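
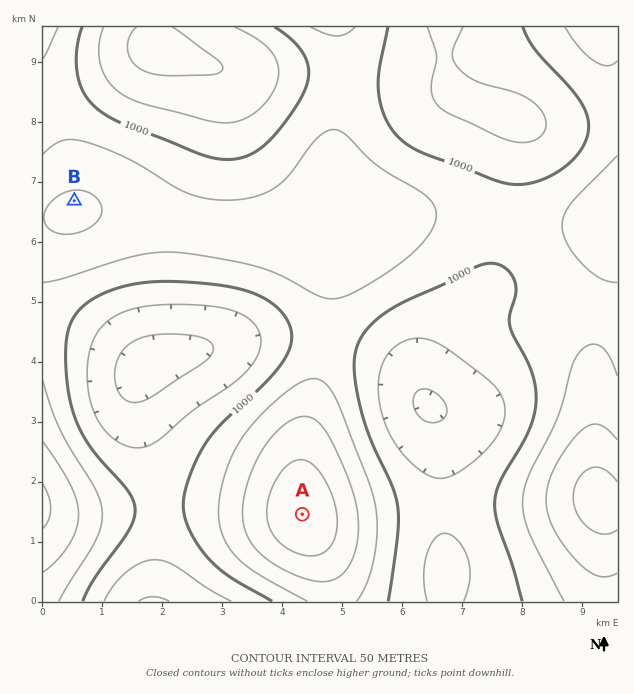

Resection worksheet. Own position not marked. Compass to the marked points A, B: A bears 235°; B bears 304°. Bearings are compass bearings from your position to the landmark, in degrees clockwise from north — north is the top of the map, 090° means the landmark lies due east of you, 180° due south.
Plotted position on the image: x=418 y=433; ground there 910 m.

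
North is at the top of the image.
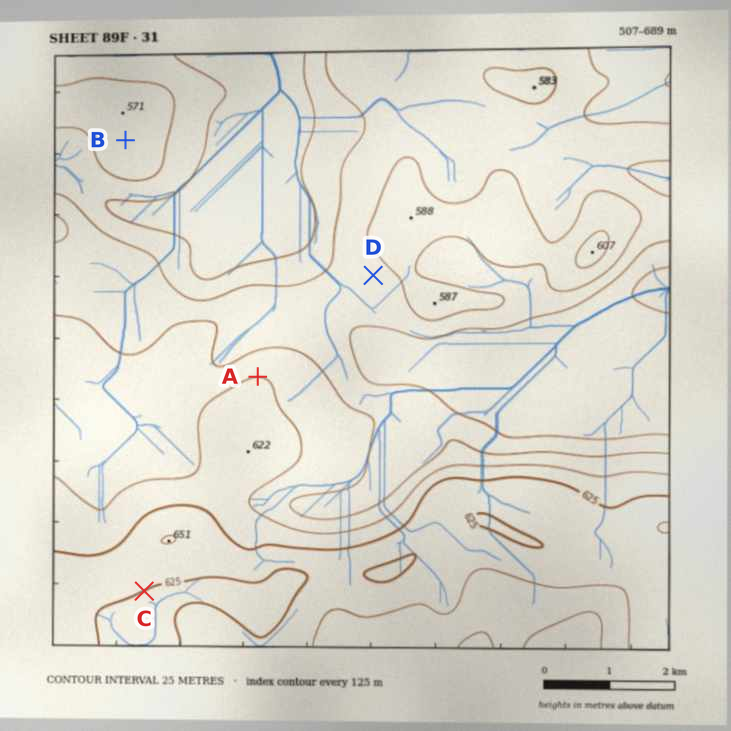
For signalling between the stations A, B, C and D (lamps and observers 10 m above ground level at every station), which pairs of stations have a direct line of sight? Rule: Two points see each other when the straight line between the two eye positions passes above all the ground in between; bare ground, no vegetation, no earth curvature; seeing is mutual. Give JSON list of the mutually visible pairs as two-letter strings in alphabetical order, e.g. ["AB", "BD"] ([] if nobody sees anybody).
["AB", "AD", "BD"]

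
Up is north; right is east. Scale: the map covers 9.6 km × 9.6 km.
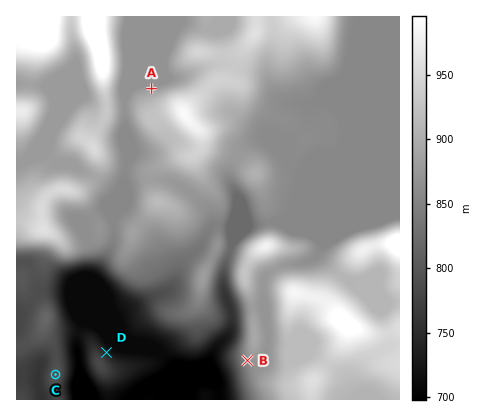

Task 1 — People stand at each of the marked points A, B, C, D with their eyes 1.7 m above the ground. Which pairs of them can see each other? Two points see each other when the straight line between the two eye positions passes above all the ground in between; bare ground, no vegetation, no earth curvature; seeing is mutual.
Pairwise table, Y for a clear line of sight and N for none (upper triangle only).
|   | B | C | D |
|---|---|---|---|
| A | N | N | N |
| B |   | Y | Y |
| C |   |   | N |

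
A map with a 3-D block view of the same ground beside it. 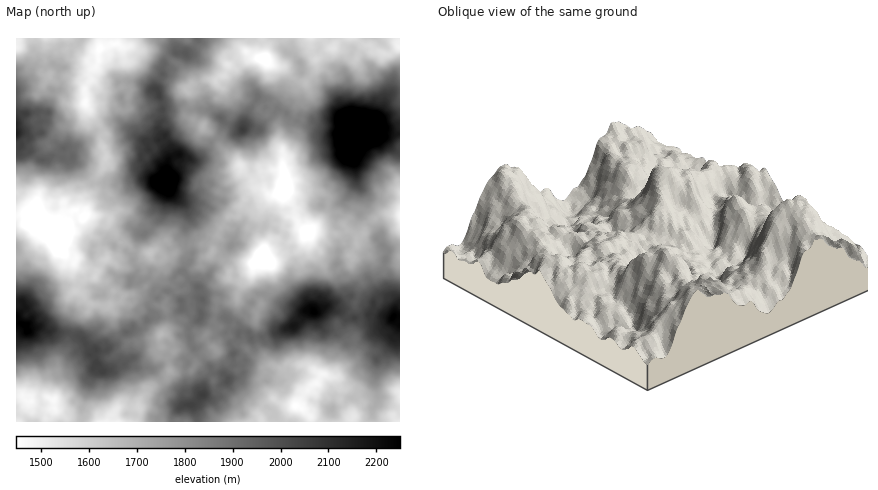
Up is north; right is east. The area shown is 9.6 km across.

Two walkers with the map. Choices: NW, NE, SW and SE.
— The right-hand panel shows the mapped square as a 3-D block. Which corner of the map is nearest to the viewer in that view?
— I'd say SE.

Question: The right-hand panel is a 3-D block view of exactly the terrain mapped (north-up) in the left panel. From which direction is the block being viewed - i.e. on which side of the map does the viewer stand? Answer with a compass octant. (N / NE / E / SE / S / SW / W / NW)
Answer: SE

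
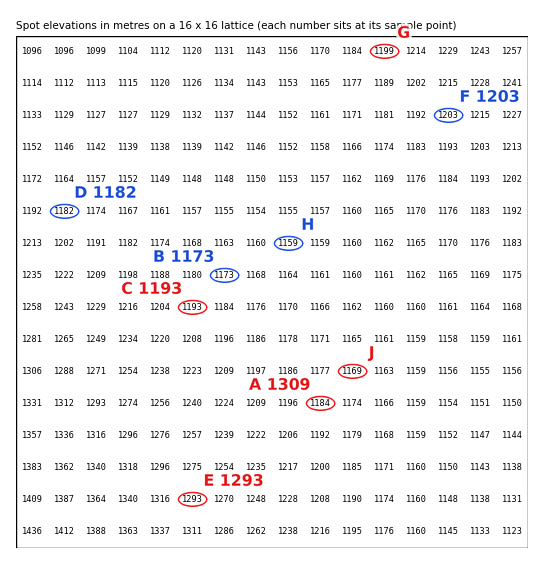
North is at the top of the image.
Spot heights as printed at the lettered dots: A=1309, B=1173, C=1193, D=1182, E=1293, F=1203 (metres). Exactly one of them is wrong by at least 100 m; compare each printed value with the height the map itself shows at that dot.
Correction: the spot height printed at A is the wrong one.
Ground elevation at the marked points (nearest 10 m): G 1200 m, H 1160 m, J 1170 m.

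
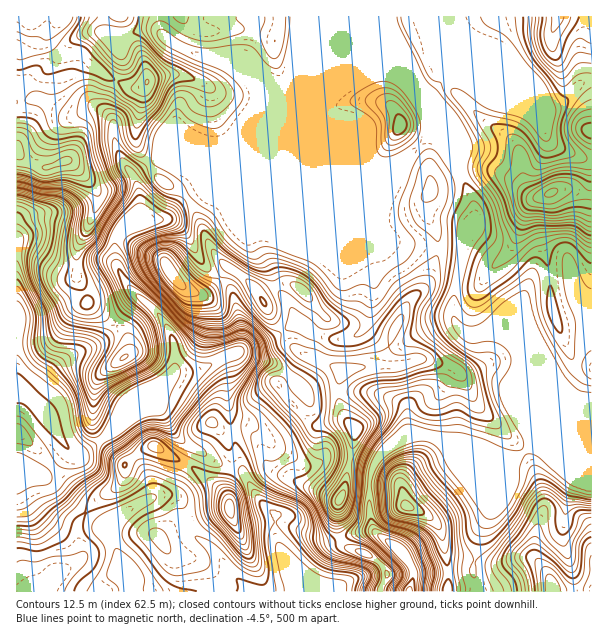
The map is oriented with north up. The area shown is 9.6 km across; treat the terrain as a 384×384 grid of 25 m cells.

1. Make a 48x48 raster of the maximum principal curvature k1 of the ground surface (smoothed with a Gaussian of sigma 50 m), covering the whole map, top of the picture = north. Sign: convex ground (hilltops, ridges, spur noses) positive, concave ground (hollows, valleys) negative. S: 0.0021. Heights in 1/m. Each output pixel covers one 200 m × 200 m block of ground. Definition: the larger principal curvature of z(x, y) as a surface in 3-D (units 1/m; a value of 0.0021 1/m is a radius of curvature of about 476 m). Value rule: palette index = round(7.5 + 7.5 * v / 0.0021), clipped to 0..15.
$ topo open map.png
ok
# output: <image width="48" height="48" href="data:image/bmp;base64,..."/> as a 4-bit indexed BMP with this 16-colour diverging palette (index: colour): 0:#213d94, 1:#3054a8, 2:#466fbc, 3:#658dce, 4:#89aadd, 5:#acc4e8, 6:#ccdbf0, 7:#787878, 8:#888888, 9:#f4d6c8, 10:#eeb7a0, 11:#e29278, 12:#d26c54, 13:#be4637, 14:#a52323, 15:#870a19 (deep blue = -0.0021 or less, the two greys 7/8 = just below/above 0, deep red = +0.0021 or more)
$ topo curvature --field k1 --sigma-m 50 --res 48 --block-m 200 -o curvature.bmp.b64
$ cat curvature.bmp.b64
<image width="48" height="48" href="data:image/bmp;base64,Qk32BAAAAAAAAHYAAAAoAAAAMAAAADAAAAABAAQAAAAAAIAEAAATCwAAEwsAABAAAAAAAAAAlD0hAKhUMAC8b0YAzo1lAN2qiQDoxKwA8NvMAHh4eACIiIgAyNb0AKC37gB4kuIAVGzSADdGvgAjI6UAGQqHAIiIh4mIiIiIiIeZiIh3nPtprbmIdnnKqoiJmId3eJiIiIm4eIiHVv/Wjrd4h4rJi4iImZh3eJiIiJ24eImpv/qHjqiJqqunfJmIiJmIiZiIiL+HeJvf/5dnn6mImqqIjJiIiYiJmYd4ePx3iqq7qIdnv5eIiKp3i4eJmXeJmYiIi/mImHrbl7qb7Zh3eKuHeneJqpd4iJiJrtiHdVr9qc7v2pmHd5uZu3iHm6qIh4h3nth4d53vl5zKiIiHd5u6qHh3iry5h3dovcmKvdu/qK3JeIiHd4und3d4mIrKh3icupm7uYiPqL64d3iHd4uYd3iJhlnbh5rJeIi4iHd/x6zad3d4eJmHd3mYdnzOytuHeYmneJhu94mrqHd4iIiHeJqIiKl63smYiYqHeKhr+XiIiHd3iod3iKh4i9h4rJq6qYmHeLqb3ah3iHeJuYd3iJh3iuiIiGirqIh3i5mrq8qJmIibmHeIiIh3evh3h3iKuJp4uneqmImImYi6d3d3eIiHaflnd4iJuayquHe5h3h4iYm4d3iIiHiIityXeHeImYvLl3eqmIiHeIuXeHiIiXh4qr/rmoeIiXi7mImpq7u5mryZiIiImYmYiHre3JiZiGWqm7qZmZmry7mZmIh5mImph3iquoermFOcuoh3eJmJmHd4iIiKiIiql4mauXerqne9mIiId5uIiHeIiIiaiHebqaqrqYnLrLrMh3m7mIuoh3iIh4ipiGaKqqqpiHzqy6rbiJyYh3nIh3mYd4i4iHiamaqXd5/MuIrZedp3h3i7mImod3ioeIm6maqIiv/LqI25rbh3iHiKuYmqiHioiIq5m6iJrP2XmvyZupiHiIh4moiZmIioiJuYvIZ5vvqHrqd5iIh3eHh4moiZmYiXeYmIvoic/uuJ6XeIh4h3eHd3ioiJmoiGeWd4r9iaqbuct3eId3d4iHd3ioh4ipeGaoiIjvh4eHetl4eIiIiIiIiImnd3iqeIiniGavt3d2bKiHiIiHiIiIiImXd3ibmZmWiGet6oeJu3iIeIiIiIiIiJiYh3ebupmWmpq7zaituHeIeIiHeIiIiJmYh4mqvLqr3cvLqZnbiIh3d4iHiIiHd4mYiaqZiaqcy8u5lnund4iIiIiIiIiIh4qIiZiaiIiKmKu4iKyHeIiIh3h4h4iKmIqHeIiah4iaiInJebt3iIiIiHd3d3eKuYiHeImpd4mql3iqd7x3eIiIeIh3d3d4y5eHeaqYeJq4mHeahp2IeIiHiIh4iHd4u5h3m6mId4qYiIiIiJuoeImIiIh4iJmauYiIyneId4mYeIh4iru3Z5mZiIiIiImZqIecp3eHeKiIiImIrKvKq7qYiIiHeIiIiImoiHd3eLd4eIibyYu7y5iIiJh3h3iIiIuHh3eIirh5iImrhn2nh3d3eKiIiHd3d6l3d3d4nKiIiYmpd52HiIiIiLmIiHiIiLh4iHeInIiIiJmHeJp3iZmZiKmIiIeIiqh4iIiIm4iIiJqZmqiJmIiId5qIiHiIi4eIiIiHi6iA=="/>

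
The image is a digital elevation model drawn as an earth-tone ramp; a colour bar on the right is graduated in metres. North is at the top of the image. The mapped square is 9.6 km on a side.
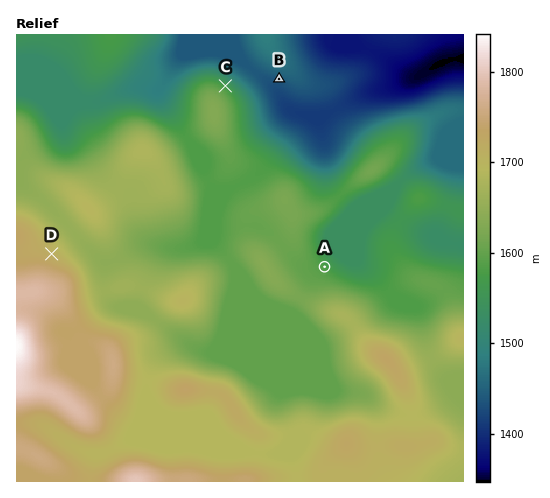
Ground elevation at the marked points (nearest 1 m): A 1580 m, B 1441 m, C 1568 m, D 1715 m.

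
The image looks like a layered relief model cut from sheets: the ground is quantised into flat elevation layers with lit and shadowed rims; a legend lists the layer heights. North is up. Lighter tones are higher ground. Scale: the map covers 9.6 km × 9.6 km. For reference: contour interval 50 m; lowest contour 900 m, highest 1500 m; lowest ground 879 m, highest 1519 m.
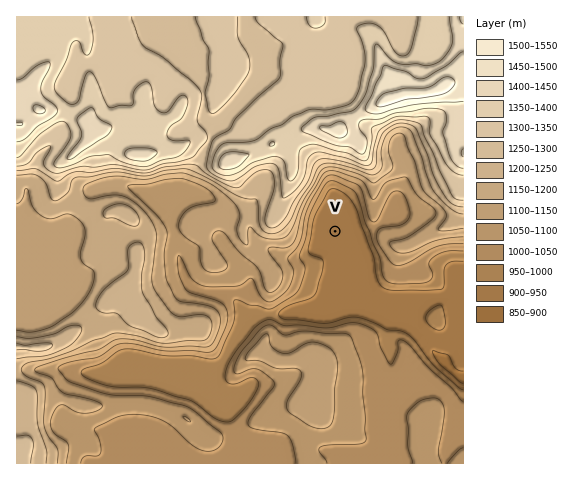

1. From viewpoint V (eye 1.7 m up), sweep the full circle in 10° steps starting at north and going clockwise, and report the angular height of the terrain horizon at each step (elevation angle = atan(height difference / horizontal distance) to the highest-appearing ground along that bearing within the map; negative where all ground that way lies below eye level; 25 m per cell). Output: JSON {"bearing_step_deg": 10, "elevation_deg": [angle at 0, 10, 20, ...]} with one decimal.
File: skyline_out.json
{"bearing_step_deg": 10, "elevation_deg": [15.0, 14.9, 15.5, 12.6, 10.1, 10.1, 10.3, 10.0, 8.8, 8.6, 9.3, 7.9, 5.6, 4.3, 1.4, 1.9, 2.5, 3.4, 4.1, 4.6, 3.9, 3.9, 5.3, 7.3, 7.8, 10.0, 12.5, 13.9, 16.3, 17.4, 17.4, 17.4, 17.5, 16.2, 13.3, 13.7]}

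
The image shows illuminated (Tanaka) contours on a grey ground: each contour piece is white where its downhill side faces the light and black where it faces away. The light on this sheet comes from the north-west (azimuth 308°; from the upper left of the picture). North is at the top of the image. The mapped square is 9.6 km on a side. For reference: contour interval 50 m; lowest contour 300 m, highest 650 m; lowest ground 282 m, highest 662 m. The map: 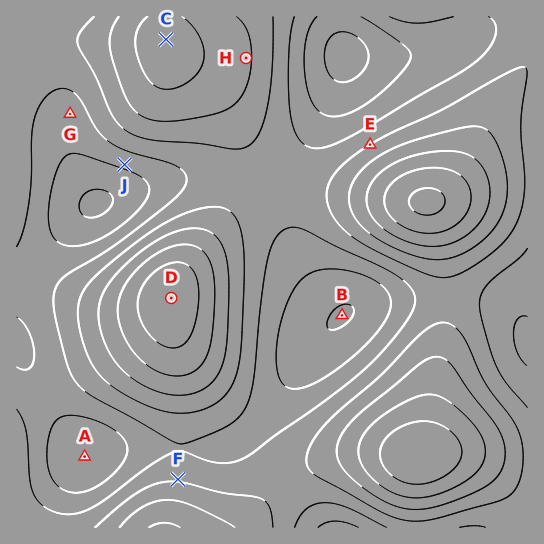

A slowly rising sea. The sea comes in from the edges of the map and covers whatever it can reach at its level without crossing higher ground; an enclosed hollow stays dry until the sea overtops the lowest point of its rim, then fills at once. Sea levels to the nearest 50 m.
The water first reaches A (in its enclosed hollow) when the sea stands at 350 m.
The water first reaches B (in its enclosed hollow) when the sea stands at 400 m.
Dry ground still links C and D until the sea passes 450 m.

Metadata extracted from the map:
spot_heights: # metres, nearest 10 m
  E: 450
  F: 440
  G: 380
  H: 510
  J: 360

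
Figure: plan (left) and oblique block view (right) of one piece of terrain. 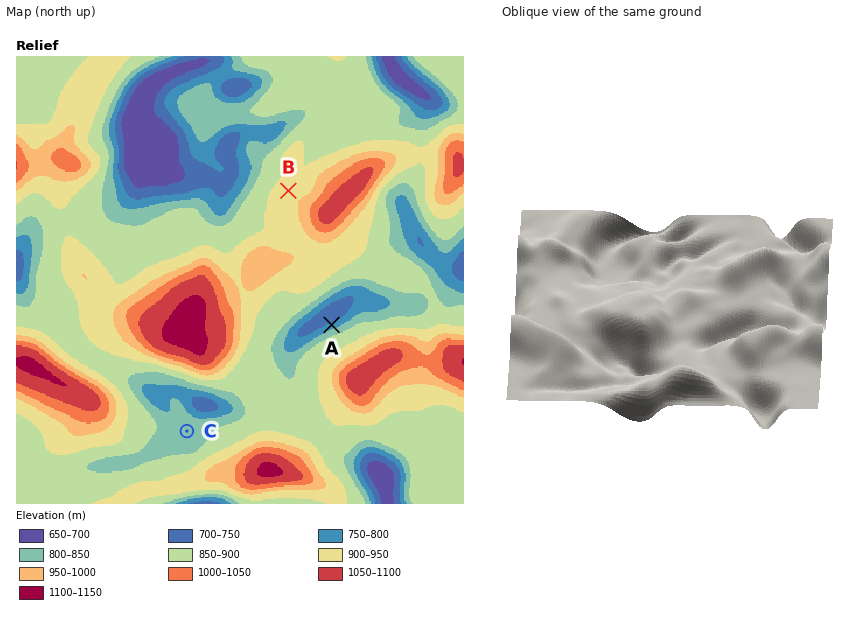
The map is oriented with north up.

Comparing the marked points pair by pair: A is below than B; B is above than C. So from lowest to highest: A C B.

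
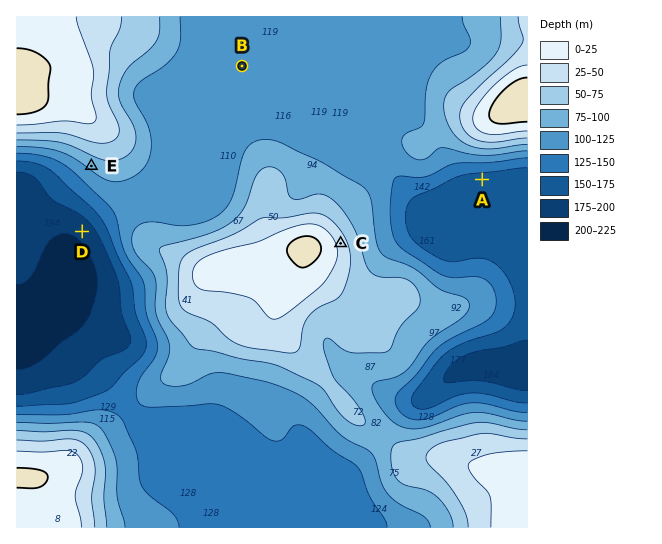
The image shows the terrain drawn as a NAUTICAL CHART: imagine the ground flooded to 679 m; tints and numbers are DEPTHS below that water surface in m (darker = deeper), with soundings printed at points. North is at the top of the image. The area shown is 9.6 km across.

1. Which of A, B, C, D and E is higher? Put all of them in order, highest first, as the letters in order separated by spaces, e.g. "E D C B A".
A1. C E B A D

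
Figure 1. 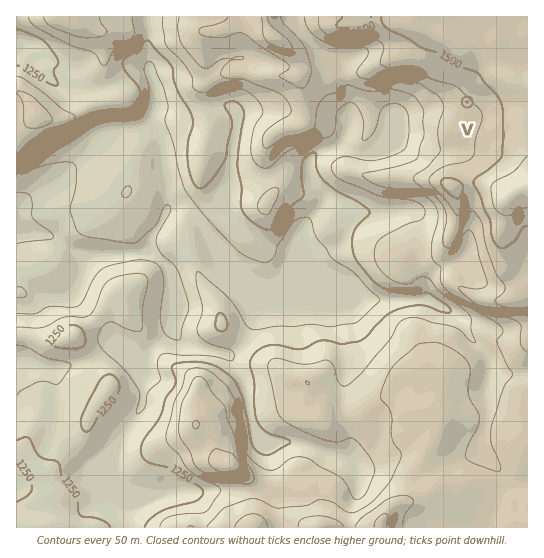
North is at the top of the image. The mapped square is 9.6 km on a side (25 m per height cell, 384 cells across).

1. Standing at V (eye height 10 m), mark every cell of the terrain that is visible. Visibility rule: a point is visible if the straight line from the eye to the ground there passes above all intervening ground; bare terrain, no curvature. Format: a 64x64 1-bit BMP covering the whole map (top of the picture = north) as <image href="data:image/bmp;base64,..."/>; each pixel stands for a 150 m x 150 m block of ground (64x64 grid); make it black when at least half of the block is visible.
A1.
<image width="64" height="64" href="data:image/bmp;base64,Qk0+AgAAAAAAAD4AAAAoAAAAQAAAAEAAAAABAAEAAAAAAAACAAATCwAAEwsAAAIAAAAAAAAA////AAAAAADwAAB8AAAAAPAAADwAAAAAwAAAHAAAAAAEAAAMAAAAAAYAAAAAAAAADgAAAAAAAAAeAAAEAAAAAD8AABwAAAAAfwAAeAAAAAD+gAD4AAAAAPBAAPAAAAAA8GAA8AAAAADwcAHwAAAAAPB4A/AAAAAA8HgD8AAAAADwPAPwAAAAAPgeA/AAAAAAeB4D8AAAAAAA/gPgEAAAAAH+B+BwAAAAAH8f4OAAAAAAfyAHwAAAAAD/gA+AAAAAAeGAHwAAAADz4YAwAAAAAP/jgHAAAAAA9mOAYAAAAADwB4BgAAAAAPAPwMAAAAAA8A+AgAAAAAD4DwGAAAAAAPwAAwAAAAAA/AAAAAAAAAD8AAAAAAAAAPwAAAAAAAAAAAAAAAAAAAAAAAAAAAAAAAB4AAAAAAAAAAwAAYAAAAAAAAABgAAAAAAAAAHAAAAAAAAAA8AAAAAAAAAD4AAAHgAAAAPgAgf/AAAAAfA///8AAAAB8P+f/8AAAAH5/gf/4AAAAfn+AP/4AAAA//4A/n4AAAB//gP+PwAAAD/eA/4fgAAAD94D/j/wAAAP3gP+PDgAAA/fA/zwAAAAD9/f/OAAAAAfn//4gAAAAB8f/+AAAAAAHAf/wAAAAAA4AB+AAAAAAHAADgAAAAEAcAAcAAAAAADAADAAAcAAAIAAAAABwAABAAAAAA=="/>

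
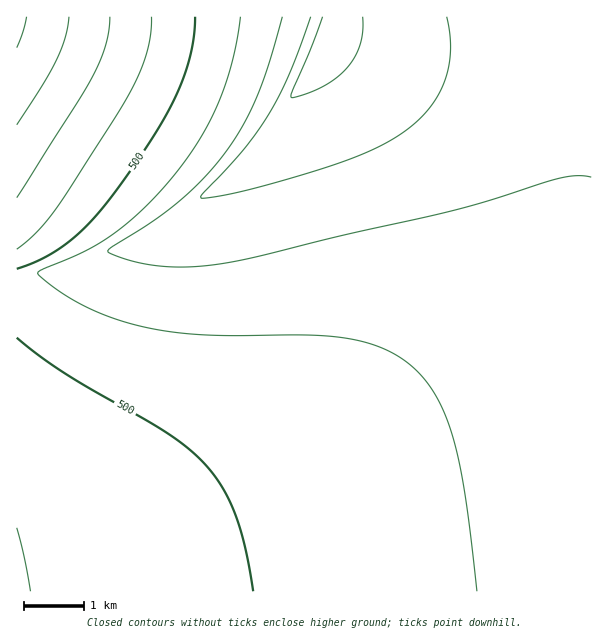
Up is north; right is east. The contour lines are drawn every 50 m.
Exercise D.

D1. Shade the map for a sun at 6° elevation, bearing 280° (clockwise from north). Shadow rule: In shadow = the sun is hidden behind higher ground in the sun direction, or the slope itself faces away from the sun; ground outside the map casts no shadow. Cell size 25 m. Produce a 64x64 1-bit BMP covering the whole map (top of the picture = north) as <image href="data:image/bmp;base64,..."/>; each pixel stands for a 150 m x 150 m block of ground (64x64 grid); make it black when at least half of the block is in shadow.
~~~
<image width="64" height="64" href="data:image/bmp;base64,Qk0+AgAAAAAAAD4AAAAoAAAAQAAAAEAAAAABAAEAAAAAAAACAAATCwAAEwsAAAIAAAAAAAAA////AAAAAAAAAAAAAAAAAAAAAAAAAAAAAAAAAAAAAAAAAAAAAAAAAAAAAAAAAAAAAAAAAAAAAAAAAAAAAAAAAAAAAAAAAAAAAAAAAAAAAAAAAAAAAAAAAAAAAAAAAAAAAAAAAAAAAAAAAAAAAAAAAAAAAAAAAAAAAAAAAAAAAAAAAAAAAAAAAAAAAAAAAAAAAAAAAAAAAAAAAAAAAAAAAAAAAAAAAAAAAAAAAAAAAAAAAAAAAAAAAAAAAAAAAAAAAAAAAAAAAAAAAAAAAAAAAAAAAAAAAAAAAAAAAAAAAAAAAAAAAAAAAAAAAAAAAAAAAAAAAAAAAAAAAAAAAAAAAAAAAAAAAAAAAAAAAAAAAAAAAAAAAAAAAAAAAAAAAAAA+AAAAAAAAAD/gAAAAAAAAB/wAAAAAAAAA/wAAAAAAAAAfwAAAAAAAAAfwAAAAAAAAAfgAAAAAAAAAfgAAAAAAAAA/AAAAAAAAAB/AAAAAAAAAB+AAAAAAAAAD8AAAAAAAAAH4AAAAAAAAAPwAAAAAAAAAfgAAAAAAAAA/AAAAAAAAAD+AAAAAAAAAH8AAAAAAAAAPwAAAAAAAAA/gAAAAAAAAB/AAAAAAAAAH8AAAAAAAAAP4AAAAAAAAA/gAAAAAAAAB+AAAAAAAAAD8AAAAAAAAAPwAAAAAAAAAfAAAAAAAAAB8AAAAA=="/>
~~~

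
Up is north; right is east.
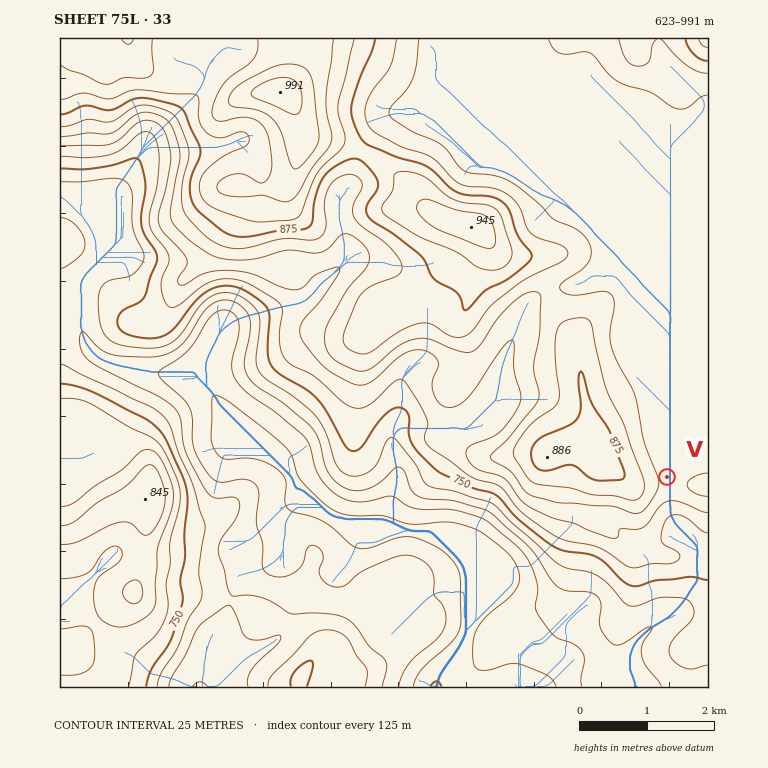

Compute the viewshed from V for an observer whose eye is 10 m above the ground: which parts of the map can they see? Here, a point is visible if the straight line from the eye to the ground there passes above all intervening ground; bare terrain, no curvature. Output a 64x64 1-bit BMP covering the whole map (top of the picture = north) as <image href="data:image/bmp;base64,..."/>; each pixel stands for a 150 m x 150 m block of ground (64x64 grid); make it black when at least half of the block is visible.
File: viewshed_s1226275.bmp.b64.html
<image width="64" height="64" href="data:image/bmp;base64,Qk0+AgAAAAAAAD4AAAAoAAAAQAAAAEAAAAABAAEAAAAAAAACAAATCwAAEwsAAAIAAAAAAAAA////AAAAAAAAAAAAAAAAAAAAAAAAAAAAAAAAAAAAAAAAAAAAAAAADAAAAAAAAAAHAAAAAAAAAAMAAAAAAAAAAQAAAAAAAAAAAAAAAAAAAAAAAAAAAAAAAAAAAAAAAAAAAAAAAAAAAAAAAAAAAAAAfwAAAAAAAAD/AAAAAAAAAH8AAAAAAAAAIAAAAAAAAAAgAAAAAAAAACAAAAAAAAAAIAAAAAAAAAB/AAAAAAAAAP8AAAAAAAAA/wAAAAAAAAH/AAAAAAAAAf8AAAAAAAAB/wAAAAAAAAH/AAAAAAAAAf8AAAAAAAAB/wAAAAAAAAP/AAAAAAAAD38AAAAAAAAOfwAAAAAAAA7/AAAAAAAADP8AAAAAAAAN/wAAAAAAAA//AAAAAAAAD/8AAAAAAAAH/wAAAAAAAAP/AAAAAAAAAf8AAAAAAAAB/wAAAAAAAAH/AAAAAAAAAf8AAAAAAAAD/wAAAAAAMAP/AAAAAABwA/8AAAAAADAH/wAAAAAAAAf/AAAAAAAAB/8AAAAAAAAP/wAAAAAAAA//AAAAAAAAD/8AAAAAAAAf/wAAAAAAAB//AAAAAAAAH/8AAAAAAAA//wAAAAAAAD//AAAAAAAAf/8AAAAAAAB//wAAAAAAAH//AAAAAAAA//8AAAAAAAD//wAAAAAAAP//AAAAAAAB//8AAAAAAAH//w=="/>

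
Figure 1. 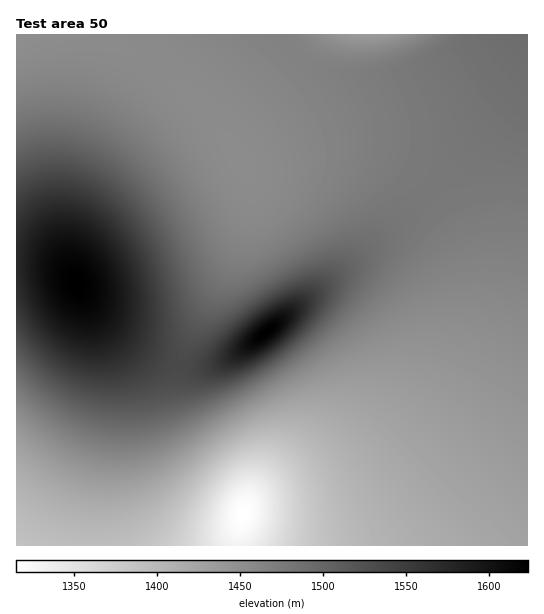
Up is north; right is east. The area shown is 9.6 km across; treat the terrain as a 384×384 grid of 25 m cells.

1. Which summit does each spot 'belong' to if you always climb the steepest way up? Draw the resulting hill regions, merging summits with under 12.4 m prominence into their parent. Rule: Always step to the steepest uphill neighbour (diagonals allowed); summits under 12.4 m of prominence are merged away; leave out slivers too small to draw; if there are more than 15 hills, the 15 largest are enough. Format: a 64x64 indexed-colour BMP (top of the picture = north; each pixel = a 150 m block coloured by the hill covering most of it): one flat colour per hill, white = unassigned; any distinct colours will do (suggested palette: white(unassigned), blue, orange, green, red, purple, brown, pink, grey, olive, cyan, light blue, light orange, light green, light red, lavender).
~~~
<image width="64" height="64" href="data:image/bmp;base64,Qk12CAAAAAAAAHYAAAAoAAAAQAAAAEAAAAABAAQAAAAAAAAIAAATCwAAEwsAABAAAAAAAAAA////ALR3HwAOf/8ALKAsACgn1gC9Z5QAS1aMAMJ34wB/f38AIr28AM++FwDox64AeLv/AIrfmACWmP8A1bDFABERERERERERERERERERMzMzMzMzMzMzMzMzMzMzMzMzEREREREREREREREREREzMzMzMzMzMzMzMzMzMzMzMzMRERERERERERERERERETMzMzMzMzMzMzMzMzMzMzMzMxERERERERERERERERERMzMzMzMzMzMzMzMzMzMzMzMzERERERERERERERERERETMzMzMzMzMzMzMzMzMzMzMzMRERERERERERERERERESIiMzMzMzMzMzMzMzMzMzMzMxERERERERERERERERERIiIiIiIzMzMzMzMzMzMzMzMzERERERERERERERERERIiIiIiIiIjMzMzMzMzMzMzMzMREREREREREREREREREiIiIiIiIiIjMzMzMzMzMzMzMxEREREREREREREREREiIiIiIiIiIiIjMzMzMzMzMzMzEREREREREREREREREiIiIiIiIiIiIiIzMzMzMzMzMzMREREREREREREREREiIiIiIiIiIiIiIiMzMzMzMzMzMxEREREREREREREREiIiIiIiIiIiIiIiIjMzMzMzMzMzERERERERERERERESIiIiIiIiIiIiIiIiIzMzMzMzMzMRERERERERERERESIiIiIiIiIiIiIiIiIiMzMzMzMzMxERERERERERERESIiIiIiIiIiIiIiIiIiIjMzMzMzMzERERERERERERERIiIiIiIiIiIiIiIiIiIiIzMzMzMzMREREREREREREREiIiIiIiIiIiIiIiIiIiIjMzMzMzMxEREREREREREREiIiIiIiIiIiIiIiIiIiIiIzMzMzMzERERERERERERESIiIiIiIiIiIiIiIiIiIiIjMzMzMzMRERERERERERERIiIiIiIiIiIiIiIiIiIiIiIzMzMzMxEREREREREREREiIiIiIiIiIiIiIiIiIiIiIjMzMzMzERERERERERERESIiIiIiIiIiIiIiIiIiIiIiIzMzMzMREREREREREREREiIiIiIiIiIiIiIiIiIiIiIjMzMzMxERERERERERERESIiIiIiIiIiIiIiIiIiIiIiMzMzMzEREREREREREREREiIiIiIiIiIiIiIiIiIiIiIjMzMzMRERERERERERERESIiIiIiIiIiIiIiIiIiIiIiMzMzMxEREREREREREREREiIiIiIiIiIiIiIiIiIiIiIzMzMzERERERERERERERESIiIiIiIiIiIiIiIiIiIiIjMzMzMREREREREREREREREiIiIiIiIiIiIiIiIiIiIiIzMzMxERERERERERERERESIiIiIiIiIiIiIiIiIiIiIjMzMzEREREREREREREREREiIiIiIiIiIiIiIiIiIiIiMzMzMRERERERERERERERESIiIiIiIiIiIiIiIiIiIiIzMzMxEREREREREREREREREiIiIiIiIiIiIiIiIiIiIjMzMzERERERERERERERERESIiIiIiIiIiIiIiIiIiIiMzMzMREREREREREREREREREiIiIiIiIiIiIiIiIiIiIzMzMxERERERERERERERERESIiIiIiIiIiIiIiIiIiIzMzMzEREREREREREREREREREiIiIiIiIiIiIiIiIiIjMzMzMRERERERERERERERERESIiIiIiIiIiIiIiIiIiMzMzMxERERERERERERERERERIiIiIiIiIiIiIiIiIiMzMzMzERERERERERERERERERESIiIiIiIiIiIiIiIiIzMzMzMRERERERERERERERERERIiIiIiIiIiIiIiIiIzMzMzMxEREREREREREREREREREiIiIiIiIiIiIiIiIjMzMzMzERERERERERERERERERESIiIiIiIiIiIiIiIjMzMzMzMRERERERERERERERERERIiIiIiIiIiIiIiIjMzMzMzMxEREREREREREREREREREiIiIiIiIiIiIiIjMzMzMzMzERERERERERERERERERESIiIiIiIiIiIiIjMzMzMzMzMRERERERERERERERERETMiIiIiIiIiIiIzMzMzMzMzMxERERERERERERERERERMzMzIiIiIiIiMzMzMzMzMzMzERERERERERERERERERMzMzMzMzMzMzMzMzMzMzMzMzMREREREREREREREREREzMzMzMzMzMzMzMzMzMzMzMzMxEREREREREREREREREzMzMzMzMzMzMzMzMzMzMzMzMzEREREREREREREREREjMzMzMzMzMzMzMzMzMzMzMzMzMREREREREREREREREiIzMzMzMzMzMzMzMzMzMzMzMzMxEREREREREREREREiIiMzMzMzMzMzMzMzMzMzMzMzMzEREREREREREREREiIiIjMzMzMzMzMzMzMzMzMzMzMzMREREREREREREREiIiIiIzMzMzMzMzMzMzMzMzMzMzMxEREREREREREREiIiIiIjMzMzMzMzMzMzMzMzMzMzMzEREREREREREREiIiIiIiIzMzMzMzMzMzMzMzMzMzMzMREREREREREREiIiIiIiIiMzMzMzMzMzMzMzMzMzMzMxEREREREREREiIiIiIiIiIjMzMzMzMzMzMzMzMzMzMzERERERERERIiIiIiIiIiIiIzMzMzMzMzMzMzMzMzMzMRERERERESIiIiIiIiIiIiIiMzMzMzMzMzMzMzMzMzMxERERERESIiIiIiIiIiIiIiIjMzMzMzMzMzMzMzMzMz"/>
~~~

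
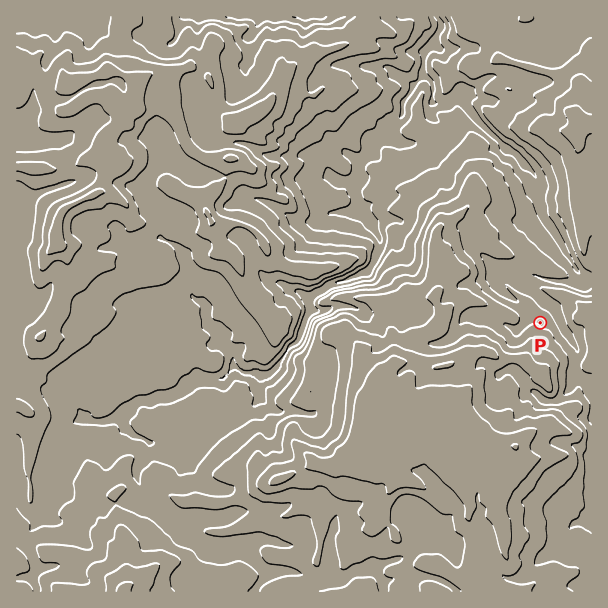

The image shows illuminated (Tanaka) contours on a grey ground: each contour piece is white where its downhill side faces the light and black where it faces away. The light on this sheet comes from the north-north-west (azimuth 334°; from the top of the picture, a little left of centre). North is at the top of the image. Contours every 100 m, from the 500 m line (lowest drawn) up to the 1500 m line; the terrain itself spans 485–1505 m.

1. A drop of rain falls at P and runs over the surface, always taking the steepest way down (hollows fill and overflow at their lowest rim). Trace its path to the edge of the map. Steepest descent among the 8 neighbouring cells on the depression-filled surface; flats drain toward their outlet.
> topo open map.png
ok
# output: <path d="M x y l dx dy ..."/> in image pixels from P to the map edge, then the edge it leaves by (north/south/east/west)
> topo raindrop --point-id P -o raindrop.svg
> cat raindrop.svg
<path d="M540 323l5-5 0-6 6-6 0-1-12-11-9-4-3 0-3-3-6-3-6-6 0-6 3-3 7 0 21 10 5 0 1 2 8 0 1 1 9 0 6 3 11 0 0-6-6-7-2-5-4-4-2-5-6-7-4-11-3-3 0-1-3-3 0-2-11-15-1-9-2-1 0-9-1-2 0-12-5-9-6-6 0-1-1 0-23-23-1 0-8-7-1 0-18-18 0-2-11-12-1-6-2-1-9 0-4 4-6 2-2 1-1-1-5 0-3-6 0-14-7-10 0-5-2-1 0-20 14-15 3-6 0-7-3-3"/>
exit: north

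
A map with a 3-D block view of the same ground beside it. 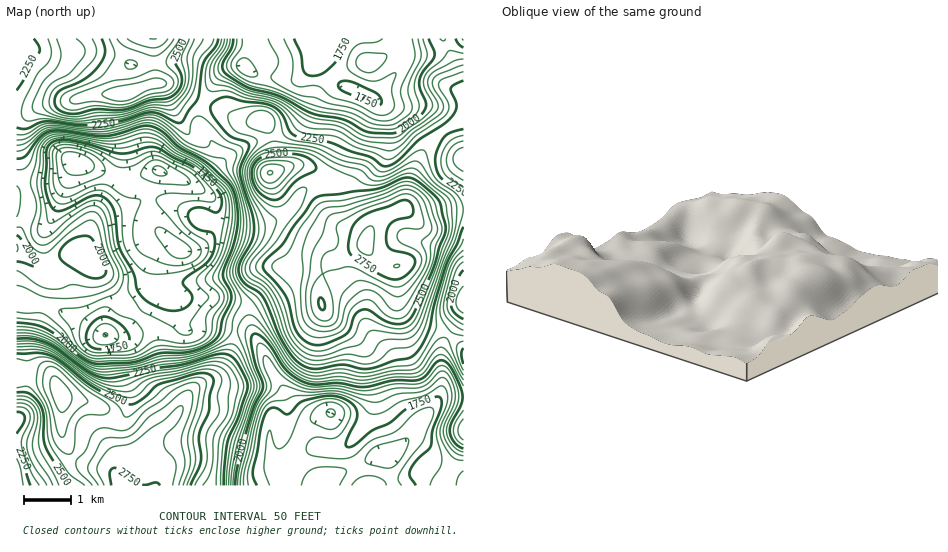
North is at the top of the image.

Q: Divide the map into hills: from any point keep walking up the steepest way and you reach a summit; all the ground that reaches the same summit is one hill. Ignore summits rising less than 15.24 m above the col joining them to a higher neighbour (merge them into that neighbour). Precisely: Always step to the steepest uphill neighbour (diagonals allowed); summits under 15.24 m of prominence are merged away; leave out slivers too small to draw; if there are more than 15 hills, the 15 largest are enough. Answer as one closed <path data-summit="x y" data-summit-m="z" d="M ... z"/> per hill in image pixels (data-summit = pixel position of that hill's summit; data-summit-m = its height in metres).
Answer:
<path data-summit="364 244" data-summit-m="858" d="M463 38l-59 0 0 20-4 10-19 23-9 7 3 4-1 5-22 42-8 30-8 5-21 1-9 3-12 17-18 15-17 5-37-3-5-3-3-16-6-9-28-16-22-7-8 17 0 27 6 13 19 17-11 3-7 6-6 13-2 14-5 7-18 7-14 11-5 9-1 19 12 0 9-4 14-15 12-19 4-1 10 4 7 0 3 3 6 26 3 3 18-5 12 0 26 4 11 6-6-22 0-5 6-6 28-20 10-13 29 2 14 8 24 23 10 27 25 29 3 33 4 11 7 10 12 11 21-27 2-8 0-41 22-36z"/><path data-summit="120 485" data-summit-m="845" d="M157 295l-4 1-12 19-14 15-9 4-12 1 10 4 6 8 1 25 6 18 0 15-3 9-10 7-22 1-6 2-4 5-3 17-3 7-12 11-31 20-6 1 289 1-23-13-4-4 0-7 5-16 8-17 10-9 9-5-15 1-19-15-20-33-11-27-7-8-9-3-26-4-12 0-18 5-3-3-6-26-3-3-7 0z"/><path data-summit="125 93" data-summit-m="821" d="M35 50l-8 1-11 9 1 131 11-6 26-1 7-2 5-5 9-17 47 20 9 0 22-9 8 0 26 11 6 0 21-22 2-7-3-8-14-21 1-14 16-29 9-10 11-5-21 1-19-7-66 5-15-7-24-6-42 2z"/><path data-summit="321 303" data-summit-m="840" d="M306 270l-15 0-10 13-29 21-5 5 0 5 5 16 17 38 20 33 19 15 15-1-9 5-10 9-8 17-5 16 0 7 4 4 26 13 15-12 39-17 18-5 17-16 8-11-18-22-4-11-3-33-25-29-10-27-28-26-10-5z"/><path data-summit="61 396" data-summit-m="833" d="M35 303l-9 0 2 82-5 22-7 13 1 66 18-2 34-22 11-14 2-15 6-9 31-4 7-6 3-9 0-15-6-18 0-20-2-8-5-5-20-8-20-13-23-10z"/><path data-summit="77 253" data-summit-m="622" d="M78 162l-3 0-2 3-15 40-13 25-1 15 7 19 16 21 4 29 25 17 9 3 2-19 5-9 14-11 18-7 5-7 2-14 6-13 7-6 11-3-19-17-6-13 0-27 7-17-26 9-9 0z"/><path data-summit="270 173" data-summit-m="824" d="M316 59l-6 18 0 27-10 19-20 12-21 5-14 5-17 12-25 25-10 4 18 11 5 10 1 13 19 5 23 0 11-3 14-7 22-27 9-3 21-1 8-5 8-30 22-42 1-5-22-14-12-3z"/><path data-summit="263 120" data-summit-m="729" d="M312 66l-15 13-38-4-9-3-7-6-11 1-7 4-14 17-12 28 1 11 13 18 3 8-2 7-19 20-7 2 6 3 6-1 28-27 17-12 14-5 21-5 18-11 8-12 5-13-1-22z"/><path data-summit="17 249" data-summit-m="627" d="M71 168l-5 9-7 6-31 2-12 6 0 110 30 4 27 12-3-8 0-17-3-7-16-21-7-19 1-15 17-33z"/><path data-summit="153 39" data-summit-m="824" d="M251 38l-234 0-1 20 13-8 6 0 14 4 42-2 24 6 15 7 66-5 19 7 29 0 8-21z"/><path data-summit="367 63" data-summit-m="573" d="M403 38l-92 1 5 10 0 9 25 27 29 13 5 0 21-26 8-14z"/><path data-summit="463 431" data-summit-m="652" d="M463 397l-23 1-34 43 8 2 20 21 22 9 7 6z"/><path data-summit="463 356" data-summit-m="692" d="M463 312l-21 36 0 41-3 11 3-3 22 0z"/>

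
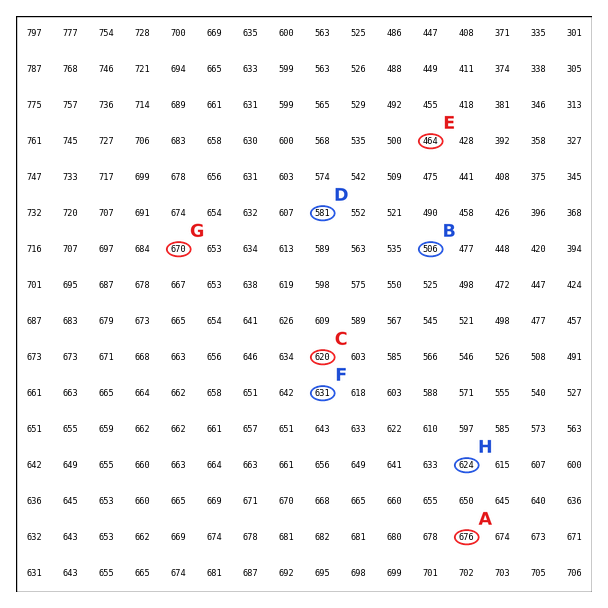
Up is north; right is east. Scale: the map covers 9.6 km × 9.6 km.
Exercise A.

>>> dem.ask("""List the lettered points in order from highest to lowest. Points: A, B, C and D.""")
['A', 'C', 'D', 'B']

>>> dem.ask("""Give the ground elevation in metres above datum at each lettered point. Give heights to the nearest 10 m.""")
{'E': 460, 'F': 630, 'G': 670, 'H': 620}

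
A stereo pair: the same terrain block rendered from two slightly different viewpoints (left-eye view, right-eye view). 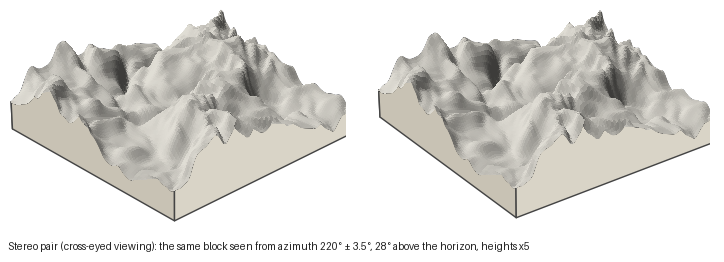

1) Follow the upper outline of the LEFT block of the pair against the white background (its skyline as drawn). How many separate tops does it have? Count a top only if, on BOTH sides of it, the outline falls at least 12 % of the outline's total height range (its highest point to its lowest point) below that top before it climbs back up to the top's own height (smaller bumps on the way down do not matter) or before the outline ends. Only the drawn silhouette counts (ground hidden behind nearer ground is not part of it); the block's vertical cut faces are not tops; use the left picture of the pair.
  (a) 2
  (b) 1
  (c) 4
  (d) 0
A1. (a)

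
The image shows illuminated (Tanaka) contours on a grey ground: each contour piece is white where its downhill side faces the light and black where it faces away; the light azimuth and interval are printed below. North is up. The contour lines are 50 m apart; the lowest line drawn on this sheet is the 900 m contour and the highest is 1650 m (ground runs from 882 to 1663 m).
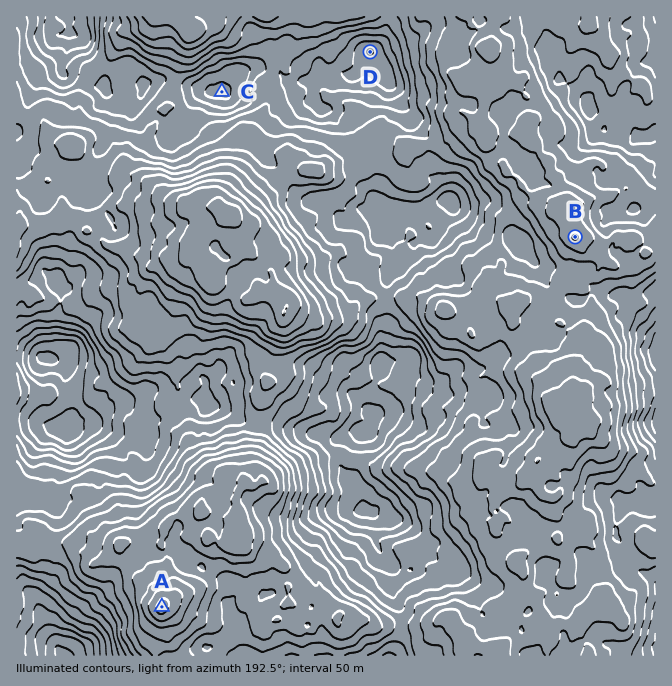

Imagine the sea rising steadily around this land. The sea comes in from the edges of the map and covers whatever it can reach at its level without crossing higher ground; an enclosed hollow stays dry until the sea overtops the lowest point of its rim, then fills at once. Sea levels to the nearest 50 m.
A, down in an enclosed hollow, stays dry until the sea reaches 1100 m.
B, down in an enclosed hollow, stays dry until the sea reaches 1150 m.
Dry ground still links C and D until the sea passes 1400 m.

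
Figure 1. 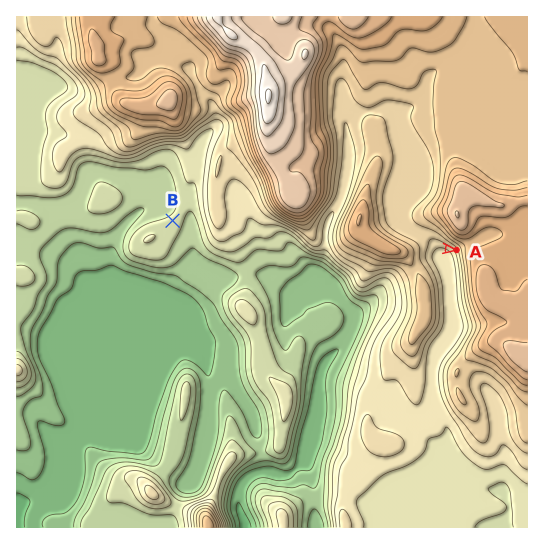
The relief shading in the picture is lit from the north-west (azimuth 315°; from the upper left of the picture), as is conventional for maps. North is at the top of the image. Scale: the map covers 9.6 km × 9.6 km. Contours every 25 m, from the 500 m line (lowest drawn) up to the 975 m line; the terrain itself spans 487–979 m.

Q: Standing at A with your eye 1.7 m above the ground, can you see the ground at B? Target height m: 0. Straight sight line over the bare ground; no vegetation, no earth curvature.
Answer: no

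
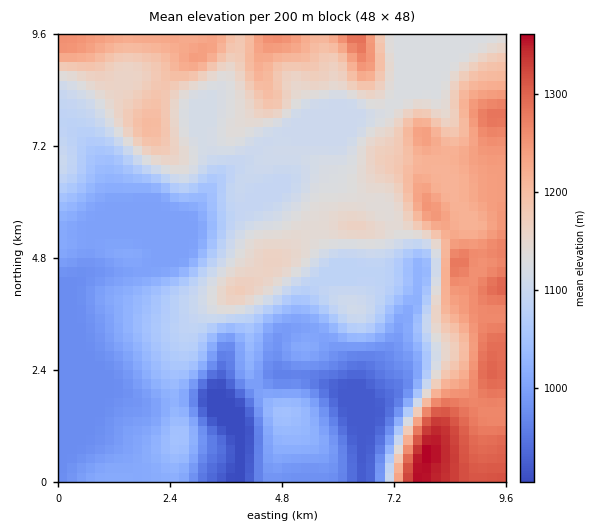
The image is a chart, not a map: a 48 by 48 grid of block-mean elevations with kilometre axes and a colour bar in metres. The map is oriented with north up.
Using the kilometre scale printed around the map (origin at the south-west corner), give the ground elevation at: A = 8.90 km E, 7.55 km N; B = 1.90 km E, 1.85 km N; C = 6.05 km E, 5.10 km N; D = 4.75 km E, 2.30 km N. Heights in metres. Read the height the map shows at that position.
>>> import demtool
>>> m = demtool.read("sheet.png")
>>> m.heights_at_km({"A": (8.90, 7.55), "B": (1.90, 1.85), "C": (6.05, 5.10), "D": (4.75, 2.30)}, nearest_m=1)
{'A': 1238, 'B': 994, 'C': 1128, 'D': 963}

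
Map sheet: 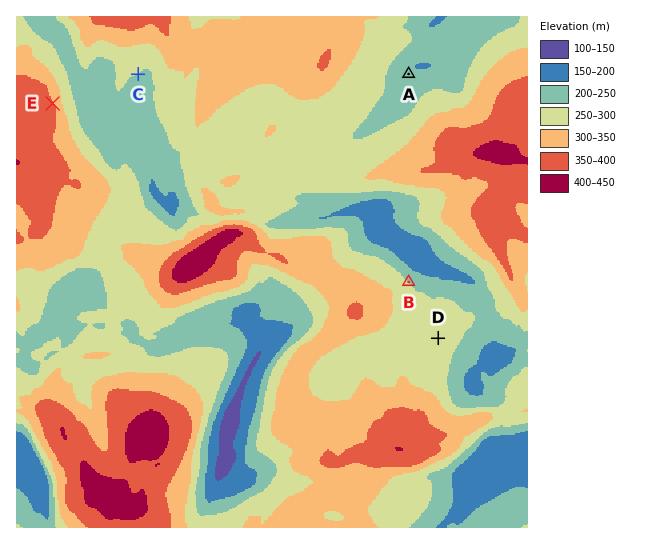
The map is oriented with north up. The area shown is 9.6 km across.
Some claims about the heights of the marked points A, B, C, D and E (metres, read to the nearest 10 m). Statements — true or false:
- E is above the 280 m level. true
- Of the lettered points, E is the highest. true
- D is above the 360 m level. false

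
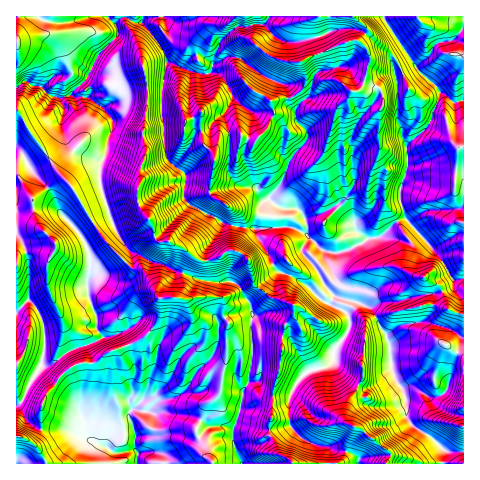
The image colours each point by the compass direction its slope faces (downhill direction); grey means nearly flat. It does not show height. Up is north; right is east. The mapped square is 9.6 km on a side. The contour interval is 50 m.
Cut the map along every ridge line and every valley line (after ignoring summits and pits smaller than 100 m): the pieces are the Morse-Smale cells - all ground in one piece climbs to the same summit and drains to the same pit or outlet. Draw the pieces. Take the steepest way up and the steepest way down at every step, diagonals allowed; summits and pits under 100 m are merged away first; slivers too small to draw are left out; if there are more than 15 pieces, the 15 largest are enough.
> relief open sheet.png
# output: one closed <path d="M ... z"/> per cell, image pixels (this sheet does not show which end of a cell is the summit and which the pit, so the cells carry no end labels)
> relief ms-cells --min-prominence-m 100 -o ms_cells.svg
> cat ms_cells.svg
<path d="M383 16l-113 0-6 8-27 2-8 6-9 9-7 24-11-9-7 0-12 11 5 4 14 3 9-2 9 2 12 20 0 7-8 14 6 18-2 39 4 7 8 7-20 3-12 4-23-5-1 11 5 6 27 13 7 6 32 4 20 41 29 14 12 13 13 8 4-9-10-12-8-17-13-14 0-4 6-7 0-5 13 13 9 4 10 0 8-3 20-11 15-4 13-13 10-4-6-18 0-10 8-24-1-21 21-19 13-31-5-10-16-12z"/><path d="M335 296l-5 8 18 11 0 15-12 18-3 13-4 4-23 8-9 9-6 13-18 2 0 15-4 18 21-4 11 12 12 6 15 2 6 4 12 1 8 4 4 4 0 5 84 0 2-13-13-14-18-10-7-11 0-18-14-29-3-26-16-32-13-8z"/><path d="M162 87l-16 0-20 5-11 10-13 6 8 9 3 10-5 11-1 13-7 15 0 19 14 43 16 24 21 10 13 2 11 8 33 9-2-32 15-27-32-17-5-6 1-25-17-14-3-7-3-35z"/><path d="M405 219l-9 3-13 13-15 4-20 11-8 3-14-1-17-14-7 10 0 4 13 14 8 17 11 13 36 12 16 28 13-10 28-4 22 7 11 8 3 0 1-58-12 0-12-22z"/><path d="M18 150l-2 1 0 161 11-11 2 0 9 10 6 15 1 13-3 25 6 1 18-12 36-16-6-8 0-13-8-18-1-17 4-21-5-16-8-13-19-20-8-18-16-18-11-18z"/><path d="M125 346l-19 7-11 9-17 2-10 6-20 22-5 10-3 9 2 17 1 2 21-1 10 2 42 23 18-4 3 3 1 11 75 0-8-19-9-14 4-10-1-1-12-5-23-3-13 1-19-3-3-10 4-5-1-11 3-8 0-8z"/><path d="M441 93l-11 30-23 22 1 21-8 24 0 10 6 20 34 37 12 22 8 1 4-2 0-176-11 0z"/><path d="M27 81l-11 7 0 22 41 61 15 16 30 50 24 24 4-9-16-24-14-43 0-19 7-15 1-13 5-11-3-10-9-11-14-9 3-7-7-8-13 13-14 3-8-4-6-7-9-1z"/><path d="M427 322l-24 3-16 10 3 13 2 21 4 13 7 9 4 15-1 10 6 9 19 12 13 13 19 2 1-115-4 0-11-8z"/><path d="M171 63l-4 0-5 26 1 44 5 27 17 14 0 13 2 2 21 4 12-4 19-3-11-14 2-39-6-18 9-18-7-15-9-9-6-1-9 2-10-2z"/><path d="M210 296l-22 4-10-3-17 1 0 15-5 12-11 12-19 10 9 21 0 8-3 8 1 11-4 5 3 10 16 2 11-11 21-6 6-5 11-19 14-13 7-16 1-19 6-5-2-5 0-15z"/><path d="M283 273l-6 0-8 5-20 22 4 14-1 7 8 8 26-3-4 11-2 33-7 22 0 4 18-1 6-13 9-9 23-8 4-4 3-13 14-21 0-8-6-8-22-10-15-15z"/><path d="M108 16l-91 0-1 71 11-6 6 5 9 1 10 9 11 2 7-3 17-17 12-24 19-19-2-9z"/><path d="M125 16l-10 8 3 5-2 9-17 16-15 28 6 8-3 7 15 10 13-5 11-10 20-5 17 0 4-28-5-11-21-25-5 0z"/><path d="M463 16l-79 1 36 56 33 29 11-1z"/>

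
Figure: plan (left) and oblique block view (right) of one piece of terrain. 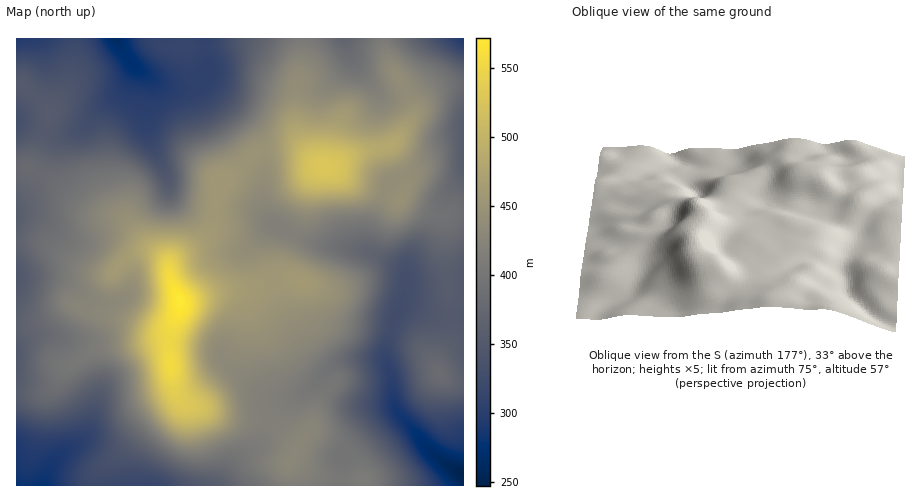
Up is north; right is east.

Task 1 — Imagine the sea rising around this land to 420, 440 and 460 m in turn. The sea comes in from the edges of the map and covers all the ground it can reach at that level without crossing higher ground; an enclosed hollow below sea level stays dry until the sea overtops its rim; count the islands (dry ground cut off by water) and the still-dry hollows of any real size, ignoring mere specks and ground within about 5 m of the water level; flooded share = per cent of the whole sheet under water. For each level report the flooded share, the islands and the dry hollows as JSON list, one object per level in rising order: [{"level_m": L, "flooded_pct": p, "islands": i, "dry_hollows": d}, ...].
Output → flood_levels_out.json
[{"level_m": 420, "flooded_pct": 62, "islands": 2, "dry_hollows": 0}, {"level_m": 440, "flooded_pct": 76, "islands": 1, "dry_hollows": 0}, {"level_m": 460, "flooded_pct": 88, "islands": 2, "dry_hollows": 0}]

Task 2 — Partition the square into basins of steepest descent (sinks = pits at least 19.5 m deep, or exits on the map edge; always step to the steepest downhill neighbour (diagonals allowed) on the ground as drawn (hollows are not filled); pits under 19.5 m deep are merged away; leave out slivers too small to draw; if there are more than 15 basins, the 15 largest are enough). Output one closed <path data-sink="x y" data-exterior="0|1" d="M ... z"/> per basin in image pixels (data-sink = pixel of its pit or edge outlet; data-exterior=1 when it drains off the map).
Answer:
<path data-sink="463 475" data-exterior="1" d="M390 146l-34 8-27 14-10-3-19-14-10-3-19 1-16 5-16 15-18 12-5 19-3 24-3 8-10 10-21 13-9 10 0 13 11 24-11 32 1 38 3 14 4 11 7 6 36 12 49 8 16 11 11 12-8 16 2 24 173-1 0-271-10-1-15 3-39-17 7-12 0-10z"/><path data-sink="42 485" data-exterior="1" d="M29 169l-13 0 0 316 274 1-1-24 8-16-11-12-16-11-49-8-36-12-7-6-4-11-3-14-1-38 11-32-9-17-5-24-24-19-18-22-8-4-20-2-13-6-32-28z"/><path data-sink="116 39" data-exterior="1" d="M301 38l-226 0-1 23-4 22-20 27-28-25-6 0 0 83 13 1 11 4 16 11 25 22 13 7 23 3 8 4 17 20 25 21 2 8 2-6 8-8 21-13 10-10 3-8 3-24 5-19 18-12 16-15 16-5 19-1 10 3 14 9-11-14-8-22 1-40 6-28z"/><path data-sink="344 39" data-exterior="1" d="M383 38l-81 1-1 28-5 17-1 40 8 22 18 20 8 2 27-14 35-9 7-5 15-23-1-14-25-45z"/><path data-sink="463 160" data-exterior="1" d="M463 85l-18 1-14 7-9 9-24 38-9 6 18 31 0 10-7 11 39 18 25-4z"/><path data-sink="463 39" data-exterior="1" d="M463 38l-79 1 3 19 25 45 1 14 9-15 12-12 11-4 19-2z"/><path data-sink="17 39" data-exterior="1" d="M74 38l-58 1 0 45 6 1 27 25 13-13 8-14 4-22z"/>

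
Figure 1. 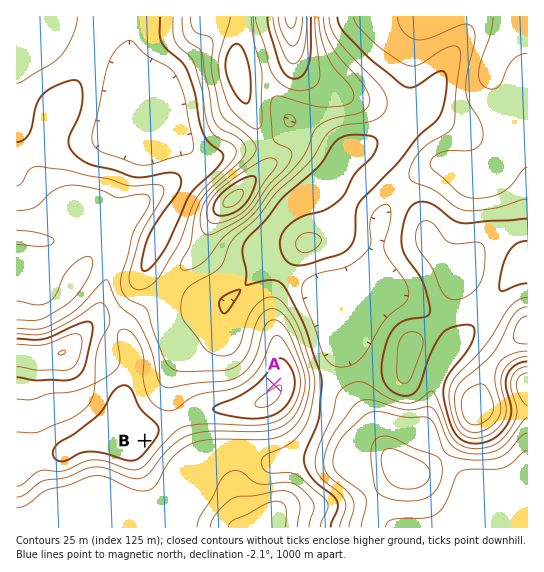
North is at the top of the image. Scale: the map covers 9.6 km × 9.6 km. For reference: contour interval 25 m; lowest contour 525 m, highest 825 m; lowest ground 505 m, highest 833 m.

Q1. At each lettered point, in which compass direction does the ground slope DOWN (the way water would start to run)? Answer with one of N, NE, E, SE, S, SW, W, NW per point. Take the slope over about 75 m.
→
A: NW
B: SE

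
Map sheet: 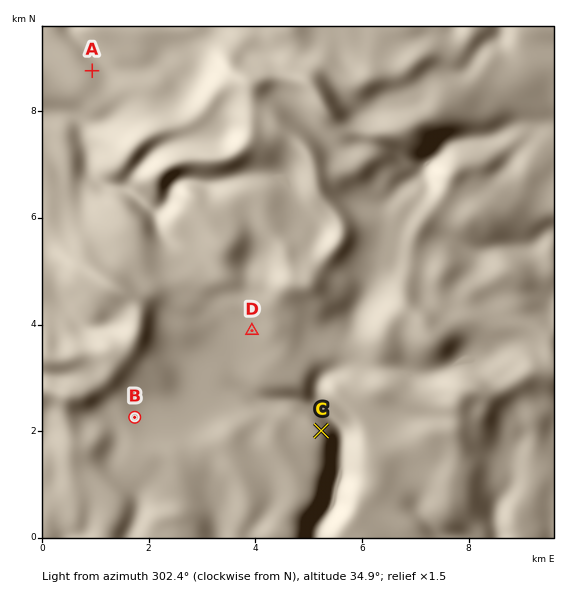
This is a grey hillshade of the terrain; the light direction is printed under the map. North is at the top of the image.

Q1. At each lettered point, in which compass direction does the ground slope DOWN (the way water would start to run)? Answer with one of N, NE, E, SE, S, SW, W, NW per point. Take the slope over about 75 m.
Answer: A NE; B E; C NE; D SW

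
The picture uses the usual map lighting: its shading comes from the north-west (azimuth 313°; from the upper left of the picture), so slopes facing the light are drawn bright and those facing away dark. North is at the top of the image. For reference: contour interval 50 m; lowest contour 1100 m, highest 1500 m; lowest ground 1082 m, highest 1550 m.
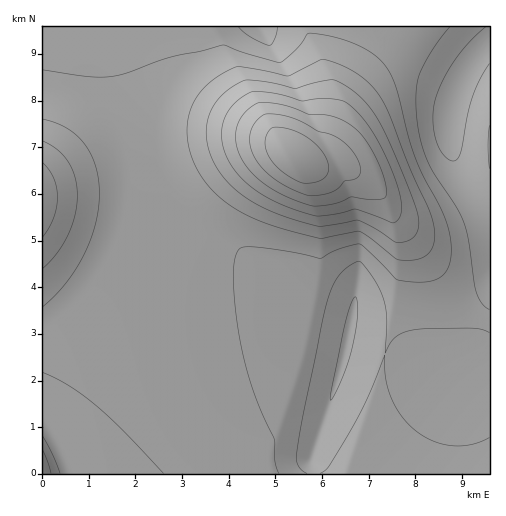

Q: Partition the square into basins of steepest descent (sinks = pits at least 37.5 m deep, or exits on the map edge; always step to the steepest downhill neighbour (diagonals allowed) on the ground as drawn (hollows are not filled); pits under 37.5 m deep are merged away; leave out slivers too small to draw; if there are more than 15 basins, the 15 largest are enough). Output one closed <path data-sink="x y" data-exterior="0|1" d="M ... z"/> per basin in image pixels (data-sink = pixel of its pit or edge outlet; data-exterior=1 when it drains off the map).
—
<path data-sink="348 335" data-exterior="0" d="M268 142l-25 1-34 8-45 16-40 22-82 6 1 279 447-1 0-152-22-11-14-14-38-54-23-25-8-18-11-13-36-24-8 3-17 0-20-8-11-12z"/><path data-sink="258 27" data-exterior="1" d="M307 26l-264 0-1 167 82-4 46-24 43-15 30-7 33 0 6 2 11 12 10-1 18-19 6-29-1-31-17-41z"/><path data-sink="450 113" data-exterior="0" d="M489 26l-180 0 0 10 17 41 1 31-6 29-14 15-7 5-5 0 18 8 17 0 8-3 36 24 11 13 8 18 23 25 38 54 14 14 21 10z"/>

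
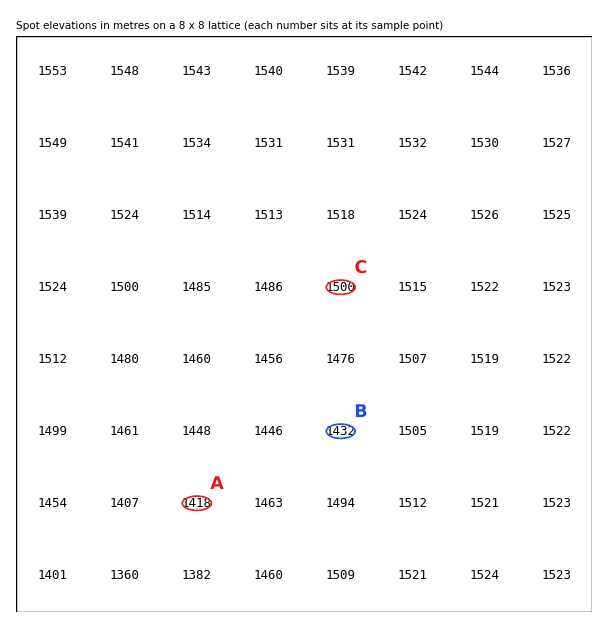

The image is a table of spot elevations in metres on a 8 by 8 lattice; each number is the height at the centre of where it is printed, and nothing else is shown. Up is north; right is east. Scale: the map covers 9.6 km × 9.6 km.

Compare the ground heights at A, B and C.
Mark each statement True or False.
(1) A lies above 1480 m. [False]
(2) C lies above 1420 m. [True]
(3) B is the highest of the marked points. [False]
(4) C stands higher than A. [True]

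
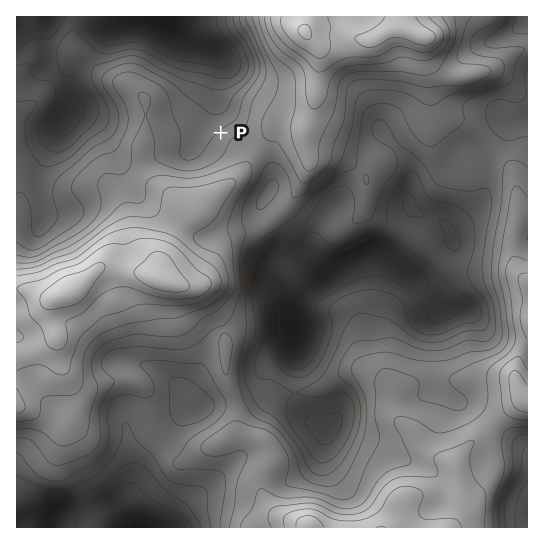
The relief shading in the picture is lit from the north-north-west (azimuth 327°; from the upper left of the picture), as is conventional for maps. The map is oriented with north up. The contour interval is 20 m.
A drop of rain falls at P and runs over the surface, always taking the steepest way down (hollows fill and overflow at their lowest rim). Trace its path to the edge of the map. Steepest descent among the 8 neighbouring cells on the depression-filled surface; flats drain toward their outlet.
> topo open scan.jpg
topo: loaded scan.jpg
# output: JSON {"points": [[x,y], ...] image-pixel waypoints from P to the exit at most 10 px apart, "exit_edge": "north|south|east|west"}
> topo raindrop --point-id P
{"points": [[221, 133], [213, 122], [213, 111], [214, 101], [214, 90], [214, 79], [214, 69], [214, 58], [206, 50], [195, 45], [185, 37], [174, 27], [166, 19], [166, 17]], "exit_edge": "north"}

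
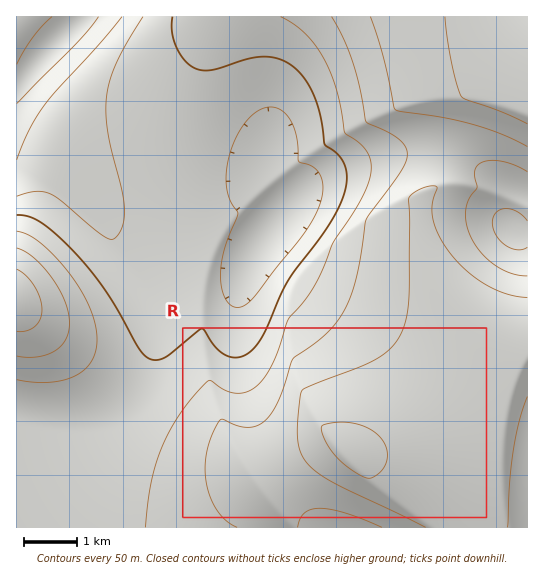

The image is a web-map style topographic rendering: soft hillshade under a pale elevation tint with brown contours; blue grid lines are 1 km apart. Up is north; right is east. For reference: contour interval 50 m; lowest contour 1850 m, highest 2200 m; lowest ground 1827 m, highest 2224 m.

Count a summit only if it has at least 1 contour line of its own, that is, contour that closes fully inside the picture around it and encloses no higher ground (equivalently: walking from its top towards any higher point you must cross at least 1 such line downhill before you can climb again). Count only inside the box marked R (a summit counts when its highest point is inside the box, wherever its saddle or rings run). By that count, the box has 1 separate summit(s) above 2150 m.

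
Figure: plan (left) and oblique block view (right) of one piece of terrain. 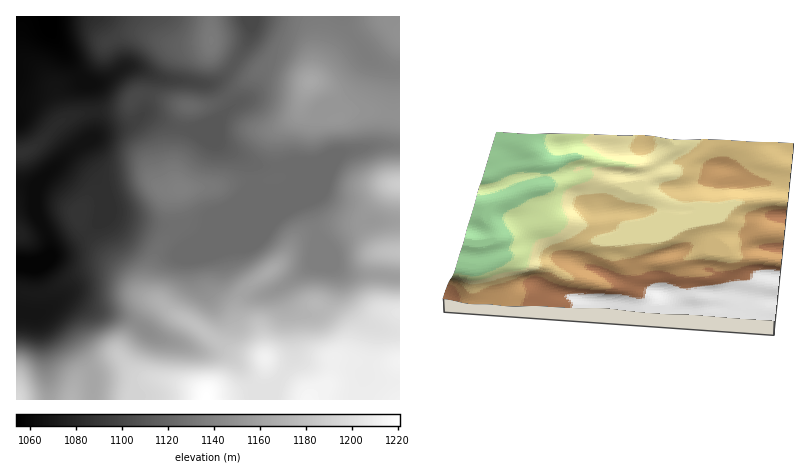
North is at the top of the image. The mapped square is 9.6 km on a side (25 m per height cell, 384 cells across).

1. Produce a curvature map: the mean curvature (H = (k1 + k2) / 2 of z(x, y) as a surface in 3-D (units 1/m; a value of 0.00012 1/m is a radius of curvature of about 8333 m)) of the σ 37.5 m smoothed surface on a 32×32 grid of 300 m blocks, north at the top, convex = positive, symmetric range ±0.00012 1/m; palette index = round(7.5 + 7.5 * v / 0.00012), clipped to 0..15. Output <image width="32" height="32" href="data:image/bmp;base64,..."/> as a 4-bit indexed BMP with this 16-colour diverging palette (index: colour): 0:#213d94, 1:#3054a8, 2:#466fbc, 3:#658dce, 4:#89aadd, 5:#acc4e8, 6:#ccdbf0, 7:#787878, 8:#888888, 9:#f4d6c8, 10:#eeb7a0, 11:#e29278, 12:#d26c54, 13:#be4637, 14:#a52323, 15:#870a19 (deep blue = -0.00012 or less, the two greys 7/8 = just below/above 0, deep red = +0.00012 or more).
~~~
<image width="32" height="32" href="data:image/bmp;base64,Qk12AgAAAAAAAHYAAAAoAAAAIAAAACAAAAABAAQAAAAAAAACAAATCwAAEwsAABAAAAAAAAAAlD0hAKhUMAC8b0YAzo1lAN2qiQDoxKwA8NvMAHh4eACIiIgAyNb0AKC37gB4kuIAVGzSADdGvgAjI6UAGQqHAPk42EW6dlabp3Z2eph3d4j2F8lDmomr3/uHdmqZl3d39jnbVKvNzKmYNbhWV4d3ePdZu5zsp2QQFFr8dnqoiJuiJ4i/+jEQBJl564mryph3IASYa/gAJI/HRZZodYp2VUQyZgA1Na/9V3nGRTJah2h3ZEZAOZvdpCiXmIiHaKzNiYZEZs/ex0RpowN7/oav7LqqY1bPy6dpls2CFZhSVkBTSad3mpVWeYRs/3IiIjEAVVJomXeXQzNGQ6/mR1S8q4lBaIllmoZ3dlII2FdEv/7rRKl2VIuYd3d3NLpmZ3eIxSfJZVVph4d3d3ObmJqENJNLyXZUWIZmZ3d3RYiZlkSke6mGQ3uphnV3d3dDZ3Z4lVmJhkfcmrq6d3d3dUuZ72RGeZZJ6oqZqoiJh3crvP+nM2mnWtiah3d3Zmd3R4e6/YRGdnzJmoZVVXdUVEIhMp3IUyJ6mIh0ZHiZd5c0MiIny5YyZlh1R3W8uqq7vKmaRZzLhplFaIVUiYi7iKqamXZom6fNVa/+tzNGm3V4iId3dlRDr7qrlnp0RYuneIiIeJmFMUulEAAFumWN7JiIh3iYdXcAA2d6k2yUfMp3ZlWIhjTNUErLrOcXt0iYh2Zoh3U37pm8qIvrQopomIdmeodlWsqqqYd6y3FKh4d2Z5mIdWuFeHdlasg0OJmIh4qn"/>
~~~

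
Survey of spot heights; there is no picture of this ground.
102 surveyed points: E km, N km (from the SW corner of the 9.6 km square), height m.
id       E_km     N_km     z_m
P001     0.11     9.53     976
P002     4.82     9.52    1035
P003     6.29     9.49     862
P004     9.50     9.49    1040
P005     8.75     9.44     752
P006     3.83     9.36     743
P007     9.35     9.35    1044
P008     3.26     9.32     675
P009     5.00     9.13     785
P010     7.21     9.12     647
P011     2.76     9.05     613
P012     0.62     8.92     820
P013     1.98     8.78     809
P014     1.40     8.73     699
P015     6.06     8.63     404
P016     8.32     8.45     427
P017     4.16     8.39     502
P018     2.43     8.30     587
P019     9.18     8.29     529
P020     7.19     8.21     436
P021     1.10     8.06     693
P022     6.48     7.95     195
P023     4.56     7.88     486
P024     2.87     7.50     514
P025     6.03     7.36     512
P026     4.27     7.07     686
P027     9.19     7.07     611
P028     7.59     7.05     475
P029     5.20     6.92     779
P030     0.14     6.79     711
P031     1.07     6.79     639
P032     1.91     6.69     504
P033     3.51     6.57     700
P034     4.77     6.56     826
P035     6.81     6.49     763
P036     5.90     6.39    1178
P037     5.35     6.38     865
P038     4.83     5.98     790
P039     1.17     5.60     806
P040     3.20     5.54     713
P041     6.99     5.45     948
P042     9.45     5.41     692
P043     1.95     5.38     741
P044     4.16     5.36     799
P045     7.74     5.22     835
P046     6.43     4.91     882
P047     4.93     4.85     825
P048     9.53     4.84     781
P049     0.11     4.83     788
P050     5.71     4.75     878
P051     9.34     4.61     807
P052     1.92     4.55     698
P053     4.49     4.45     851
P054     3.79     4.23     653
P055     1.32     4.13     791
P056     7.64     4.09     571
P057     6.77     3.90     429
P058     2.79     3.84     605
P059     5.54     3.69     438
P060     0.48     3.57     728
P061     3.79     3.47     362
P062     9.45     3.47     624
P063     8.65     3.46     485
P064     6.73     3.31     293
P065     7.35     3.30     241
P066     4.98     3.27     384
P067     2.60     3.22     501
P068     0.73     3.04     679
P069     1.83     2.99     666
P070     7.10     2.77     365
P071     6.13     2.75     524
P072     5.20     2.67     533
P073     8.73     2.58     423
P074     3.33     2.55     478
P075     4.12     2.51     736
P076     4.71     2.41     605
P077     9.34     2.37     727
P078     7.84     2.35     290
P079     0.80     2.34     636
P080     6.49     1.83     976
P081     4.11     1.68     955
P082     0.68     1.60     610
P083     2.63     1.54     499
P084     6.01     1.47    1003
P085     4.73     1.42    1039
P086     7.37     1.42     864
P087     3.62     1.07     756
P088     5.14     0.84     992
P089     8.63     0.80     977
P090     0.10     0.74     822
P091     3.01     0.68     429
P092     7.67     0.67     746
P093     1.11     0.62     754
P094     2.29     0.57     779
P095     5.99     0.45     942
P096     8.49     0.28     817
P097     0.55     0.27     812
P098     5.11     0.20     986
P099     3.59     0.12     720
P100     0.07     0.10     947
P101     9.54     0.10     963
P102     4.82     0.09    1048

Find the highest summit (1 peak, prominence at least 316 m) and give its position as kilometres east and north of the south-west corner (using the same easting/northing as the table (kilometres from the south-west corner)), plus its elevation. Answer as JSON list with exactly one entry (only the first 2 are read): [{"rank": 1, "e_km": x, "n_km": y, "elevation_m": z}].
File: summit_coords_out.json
[{"rank": 1, "e_km": 5.91, "n_km": 6.31, "elevation_m": 1193}]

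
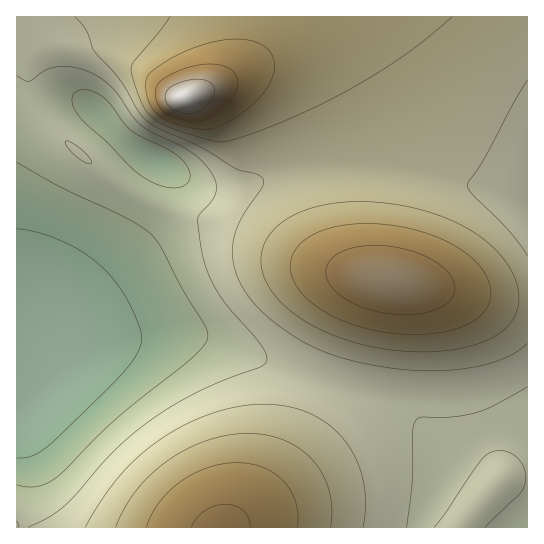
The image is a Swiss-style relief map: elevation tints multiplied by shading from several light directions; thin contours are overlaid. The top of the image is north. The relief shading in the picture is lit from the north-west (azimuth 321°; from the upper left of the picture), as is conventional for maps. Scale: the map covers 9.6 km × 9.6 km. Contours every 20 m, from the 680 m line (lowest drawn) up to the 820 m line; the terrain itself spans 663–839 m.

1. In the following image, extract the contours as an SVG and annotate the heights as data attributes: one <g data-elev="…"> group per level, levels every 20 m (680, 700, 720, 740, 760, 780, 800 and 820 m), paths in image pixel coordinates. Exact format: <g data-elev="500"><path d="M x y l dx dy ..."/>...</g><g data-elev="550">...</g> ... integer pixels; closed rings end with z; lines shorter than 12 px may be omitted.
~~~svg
<g data-elev="680"><path d="M17 229l21 4 23 7 20 11 18 14 15 15 12 18 11 23 5 17-4 15-13 17-66 66-22 18-10 3-10 1"/></g><g data-elev="700"><path d="M169 188l-16-5-15-10-31-31-23-20-8-9-3-8-1-7 3-5 4-3 7 0 13 5 11 8 14 20 7 8 38 19 13 9 7 11 1 5-1 6-7 6z"/><path d="M17 162l45 26 64 30 24 15 12 16 21 41 22 35 3 10-2 8-11 12-80 65-58 57-10 6-10 4-10 0-10-2"/></g><g data-elev="720"><path d="M407 527l5-46 1-50 1-7 3-5 5-2 33 0 22-5 17-6 33-19"/><path d="M485 527l34-33 6-9 1-11-3-9-8-9-9-5-12 0-11 7-38 56-11 13"/><path d="M87 163l4 1 1-2-6-8-11-9-9-4 0 4 5 6 7 7z"/><path d="M17 76l12 5 17-11 16-4 15 2 14 5 12 7 10 8 20 29 8 8 10 7 35 17 19 16 9 12 3 10-3 11-14 16-3 5 4 28 4 18 6 16 10 16 38 45 6 9 2 7-2 5-4 4-34 12-25 11-27 14-24 16-20 15-17 16-49 55-16 11-21 10"/></g><g data-elev="740"><path d="M363 527l3-24-3-22-7-22-11-19-16-15-19-11-21-7-24-3-26 2-26 7-27 11-26 15-22 18-19 19-18 25-16 26"/><path d="M527 256l-20-27-35-35-5-9 18-27 28-55 14-23"/><path d="M75 17l11 13 8 21 25 28 18 31 10 11 14 9 40 17 34 21 21 6 6 4 2 4-2 5-17 26-8 16-4 14 0 16 5 19 10 17 14 17 20 16 27 17 28 11 38 10 38 4 36 0 33-5 27-9 18-13"/></g><g data-elev="760"><path d="M331 527l1-18-3-18-6-16-10-14-12-12-16-9-18-5-20-2-20 2-21 6-20 8-19 12-17 14-14 16-12 18-8 18"/><path d="M406 351l33 0 31-5 24-9 16-14 5-8 3-9 1-9-2-11-9-21-17-19-22-17-28-13-32-9-34-5-32 0-28 5-24 9-18 14-6 8-4 9-2 10 0 10 3 11 5 9 16 19 24 17 29 14 33 10z"/><path d="M170 17l-10 14-28 34 0 10 8 24 9 15 13 10 37 13 23 5 21-5 36-14 67-32 56-34 25-19 25-21"/></g><g data-elev="780"><path d="M297 527l1-13-2-12-5-11-8-10-9-8-11-6-13-3-13-1-14 1-14 3-15 6-13 9-12 9-10 11-7 12-6 13"/><path d="M400 334l25 0 21-3 19-5 14-9 9-11 3-13-4-15-8-13-17-15-21-11-27-9-28-5-28-1-25 3-20 8-15 11-7 12 0 15 6 14 12 14 17 12 23 10 25 7z"/><path d="M197 129l14 0 14-6 21-13 15-15 9-13 4-13-1-12-7-9-9-6-12-2-15-1-16 3-17 5-19 8-16 9-13 10-3 7 0 10 3 11 6 9 7 7 9 4z"/></g><g data-elev="800"><path d="M250 527l-1-9-5-7-9-5-9-2-11 2-10 5-8 7-6 9"/><path d="M391 314l30 0 12-3 10-5 8-7 3-6 0-8-3-8-9-11-13-8-16-7-20-4-20-2-18 2-14 5-10 7-5 8 0 8 4 10 7 8 11 8 13 6 14 4z"/><path d="M188 121l11 0 8-2 12-8 10-9 6-9 3-8-1-8-4-6-6-4-8-2-20 0-21 6-19 11-3 5-1 7 1 7 4 6 11 9z"/></g><g data-elev="820"><path d="M181 113l14 0 11-7 5-5 3-7 0-5-1-4-8-5-11-1-13 3-12 7-4 6 2 8 6 6z"/></g>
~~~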